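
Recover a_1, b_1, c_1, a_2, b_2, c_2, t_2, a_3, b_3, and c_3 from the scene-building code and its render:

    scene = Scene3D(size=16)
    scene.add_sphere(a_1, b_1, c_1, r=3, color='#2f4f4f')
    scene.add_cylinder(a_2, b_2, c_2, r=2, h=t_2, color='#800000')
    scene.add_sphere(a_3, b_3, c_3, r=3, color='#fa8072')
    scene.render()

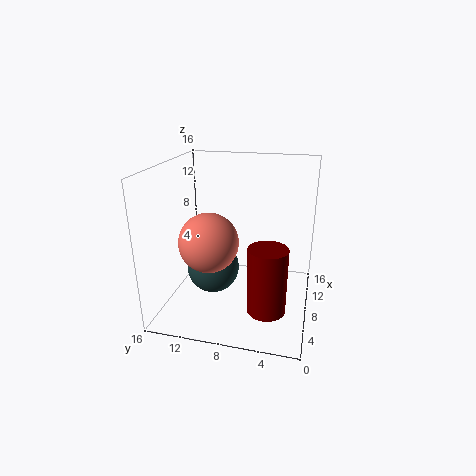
a_1 = 8
b_1 = 11
c_1 = 4
a_2 = 4
b_2 = 4
c_2 = 2
t_2 = 7
a_3 = 4
b_3 = 10
c_3 = 9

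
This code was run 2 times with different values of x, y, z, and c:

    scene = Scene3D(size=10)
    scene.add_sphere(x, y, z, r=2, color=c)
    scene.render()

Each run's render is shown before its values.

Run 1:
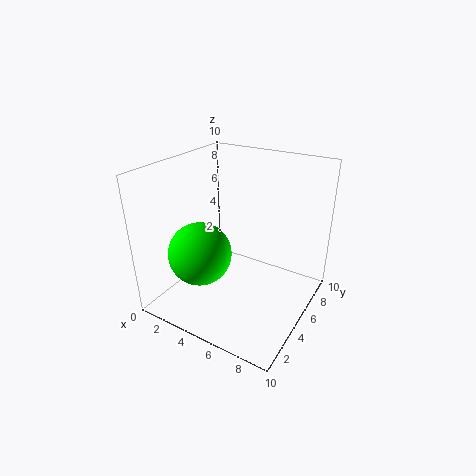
x = 4; y = 2; z = 5; c = 'lime'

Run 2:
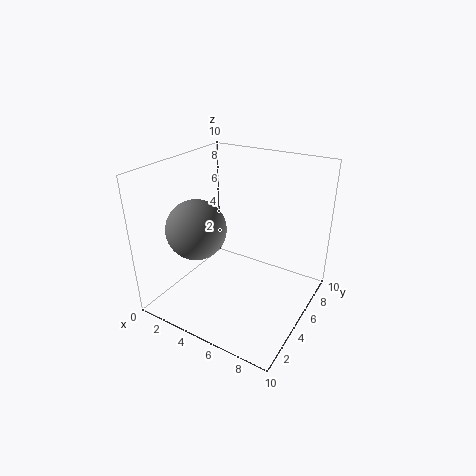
x = 3; y = 3; z = 6; c = 'gray'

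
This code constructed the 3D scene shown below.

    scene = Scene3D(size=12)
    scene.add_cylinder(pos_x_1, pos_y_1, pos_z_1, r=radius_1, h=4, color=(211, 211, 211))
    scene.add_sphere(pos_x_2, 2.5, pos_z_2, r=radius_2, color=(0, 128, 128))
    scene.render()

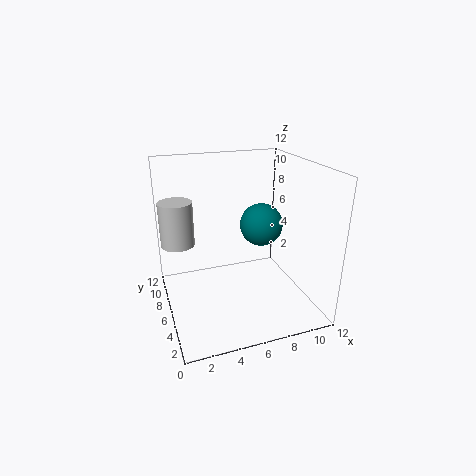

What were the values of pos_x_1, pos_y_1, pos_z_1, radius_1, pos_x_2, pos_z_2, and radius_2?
pos_x_1 = 1.5
pos_y_1 = 9.5
pos_z_1 = 4.5
radius_1 = 1.5
pos_x_2 = 6.5
pos_z_2 = 8.5
radius_2 = 1.5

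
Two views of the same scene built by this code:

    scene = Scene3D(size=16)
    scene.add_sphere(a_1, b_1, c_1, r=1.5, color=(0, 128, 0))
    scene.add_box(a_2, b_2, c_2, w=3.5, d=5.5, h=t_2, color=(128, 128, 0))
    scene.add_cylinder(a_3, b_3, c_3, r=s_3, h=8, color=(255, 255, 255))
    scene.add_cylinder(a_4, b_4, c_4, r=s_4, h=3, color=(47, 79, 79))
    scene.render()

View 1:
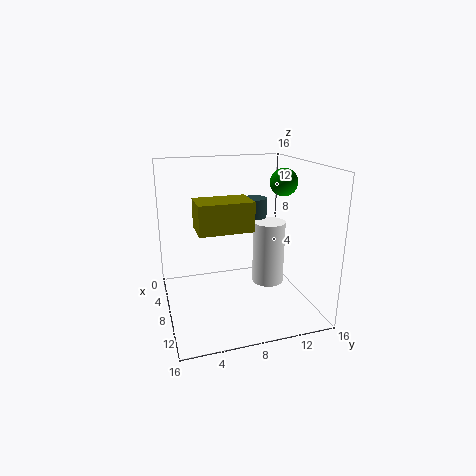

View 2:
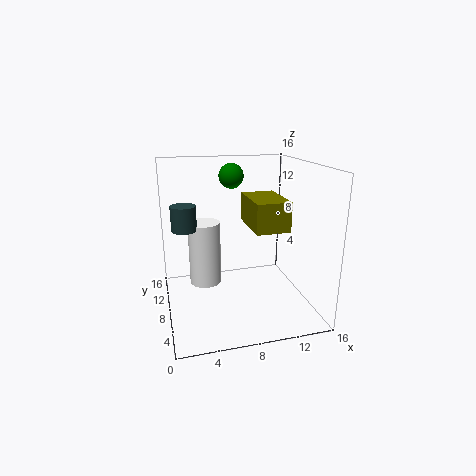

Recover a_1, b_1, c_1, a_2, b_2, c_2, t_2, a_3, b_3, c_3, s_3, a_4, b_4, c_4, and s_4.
a_1 = 8.5, b_1 = 13, c_1 = 14, a_2 = 8.5, b_2 = 3, c_2 = 10, t_2 = 3, a_3 = 5, b_3 = 13, c_3 = 0.5, s_3 = 2, a_4 = 2.5, b_4 = 12, c_4 = 8, s_4 = 1.5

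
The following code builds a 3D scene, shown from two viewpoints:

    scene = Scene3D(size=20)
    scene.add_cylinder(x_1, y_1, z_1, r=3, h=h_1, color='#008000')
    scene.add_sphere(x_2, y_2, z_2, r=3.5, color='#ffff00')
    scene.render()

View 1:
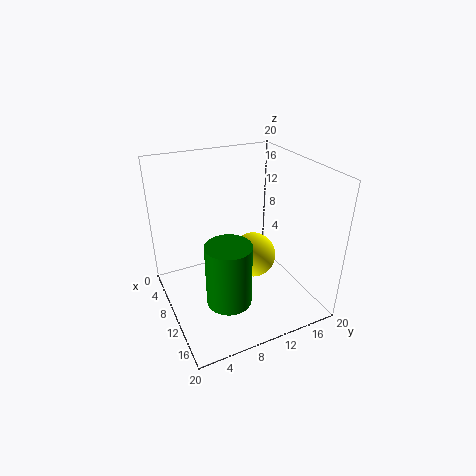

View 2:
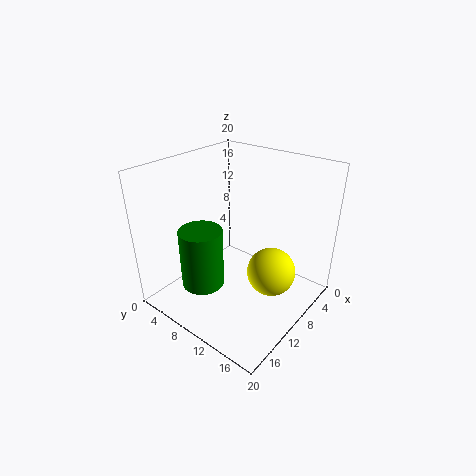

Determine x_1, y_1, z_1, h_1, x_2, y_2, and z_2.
x_1 = 14
y_1 = 6.75
z_1 = 3.25
h_1 = 8.5
x_2 = 7.25
y_2 = 14
z_2 = 4.5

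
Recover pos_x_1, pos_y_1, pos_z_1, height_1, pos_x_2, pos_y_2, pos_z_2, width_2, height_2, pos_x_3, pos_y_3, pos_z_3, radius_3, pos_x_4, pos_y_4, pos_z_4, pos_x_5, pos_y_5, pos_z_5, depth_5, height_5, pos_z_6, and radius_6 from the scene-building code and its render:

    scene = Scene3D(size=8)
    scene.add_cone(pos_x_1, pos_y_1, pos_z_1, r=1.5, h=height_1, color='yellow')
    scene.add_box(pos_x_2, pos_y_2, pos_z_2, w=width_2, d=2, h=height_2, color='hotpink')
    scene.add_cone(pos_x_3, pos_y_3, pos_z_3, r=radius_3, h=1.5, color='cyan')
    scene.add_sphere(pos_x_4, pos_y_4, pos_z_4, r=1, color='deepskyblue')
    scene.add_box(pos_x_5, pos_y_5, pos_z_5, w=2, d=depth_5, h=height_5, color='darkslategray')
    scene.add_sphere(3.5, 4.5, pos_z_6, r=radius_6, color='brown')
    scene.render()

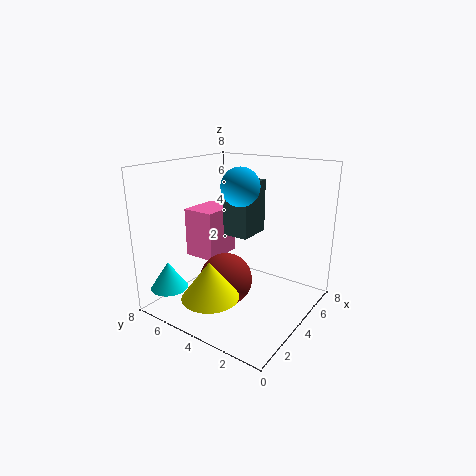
pos_x_1 = 1.5; pos_y_1 = 4; pos_z_1 = 1.5; height_1 = 2; pos_x_2 = 4; pos_y_2 = 6; pos_z_2 = 2; width_2 = 2.5; height_2 = 3; pos_x_3 = 1; pos_y_3 = 6.5; pos_z_3 = 1.5; radius_3 = 1; pos_x_4 = 3.5; pos_y_4 = 3.5; pos_z_4 = 7; pos_x_5 = 4; pos_y_5 = 3.5; pos_z_5 = 4; depth_5 = 1.5; height_5 = 3; pos_z_6 = 1.5; radius_6 = 1.5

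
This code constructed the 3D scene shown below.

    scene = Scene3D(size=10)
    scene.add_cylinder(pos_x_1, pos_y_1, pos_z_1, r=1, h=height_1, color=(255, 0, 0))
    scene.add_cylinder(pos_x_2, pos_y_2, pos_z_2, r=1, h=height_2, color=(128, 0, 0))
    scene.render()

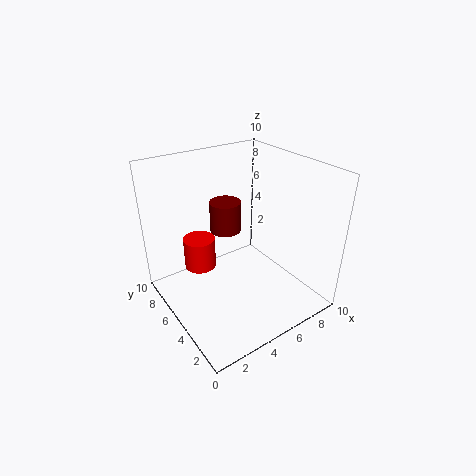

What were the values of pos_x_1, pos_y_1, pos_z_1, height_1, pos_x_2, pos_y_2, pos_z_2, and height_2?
pos_x_1 = 2
pos_y_1 = 5
pos_z_1 = 4
height_1 = 2
pos_x_2 = 4
pos_y_2 = 5
pos_z_2 = 6
height_2 = 2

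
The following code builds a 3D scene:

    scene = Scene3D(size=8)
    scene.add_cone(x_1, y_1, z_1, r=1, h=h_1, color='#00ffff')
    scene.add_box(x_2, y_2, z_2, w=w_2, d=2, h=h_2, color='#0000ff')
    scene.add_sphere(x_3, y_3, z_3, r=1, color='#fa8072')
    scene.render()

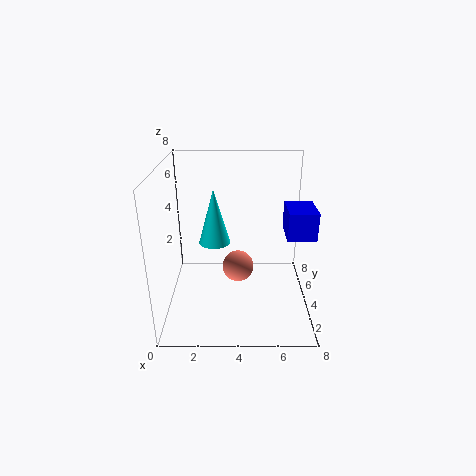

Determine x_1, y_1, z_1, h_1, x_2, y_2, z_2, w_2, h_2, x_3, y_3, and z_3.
x_1 = 2.5; y_1 = 6.5; z_1 = 2.5; h_1 = 3.5; x_2 = 6.5; y_2 = 2.5; z_2 = 4.5; w_2 = 1.5; h_2 = 1.5; x_3 = 4; y_3 = 6; z_3 = 1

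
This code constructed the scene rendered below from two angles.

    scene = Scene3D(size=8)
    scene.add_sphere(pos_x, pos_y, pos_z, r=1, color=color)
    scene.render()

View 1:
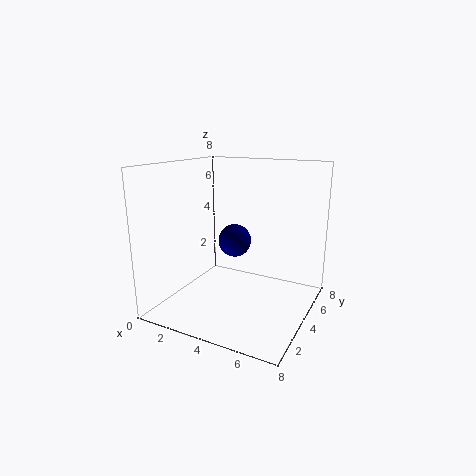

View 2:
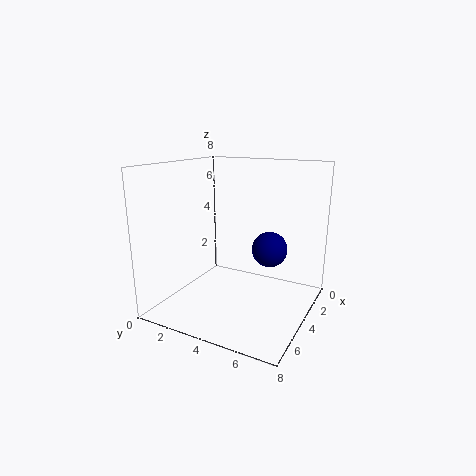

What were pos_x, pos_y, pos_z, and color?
pos_x = 3, pos_y = 5.5, pos_z = 3.25, color = 'navy'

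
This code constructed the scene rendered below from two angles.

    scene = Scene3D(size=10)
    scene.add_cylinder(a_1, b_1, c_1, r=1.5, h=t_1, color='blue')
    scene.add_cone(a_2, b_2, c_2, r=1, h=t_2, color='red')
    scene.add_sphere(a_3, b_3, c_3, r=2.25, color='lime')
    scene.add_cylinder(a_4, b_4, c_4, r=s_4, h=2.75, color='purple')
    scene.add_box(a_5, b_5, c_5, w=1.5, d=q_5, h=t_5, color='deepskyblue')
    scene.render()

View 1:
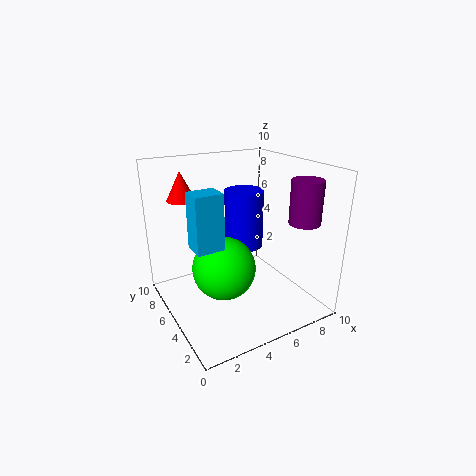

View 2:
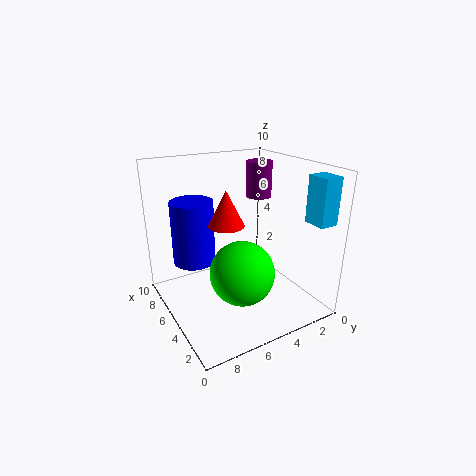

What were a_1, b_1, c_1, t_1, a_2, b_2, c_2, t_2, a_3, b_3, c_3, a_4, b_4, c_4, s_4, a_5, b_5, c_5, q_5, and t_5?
a_1 = 7
b_1 = 7.5
c_1 = 3
t_1 = 4.5
a_2 = 2
b_2 = 7.5
c_2 = 7.5
t_2 = 2
a_3 = 4
b_3 = 5.25
c_3 = 2.75
a_4 = 7.75
b_4 = 1.5
c_4 = 6.75
s_4 = 1
a_5 = 0.25
b_5 = 0.75
c_5 = 6.75
q_5 = 1.25
t_5 = 3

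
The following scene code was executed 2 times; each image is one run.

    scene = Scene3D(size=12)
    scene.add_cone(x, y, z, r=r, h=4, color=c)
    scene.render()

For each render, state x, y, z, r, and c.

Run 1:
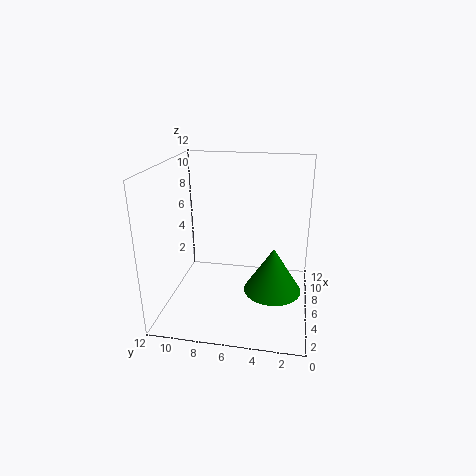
x = 6.5
y = 3
z = 1
r = 2.5
c = 'green'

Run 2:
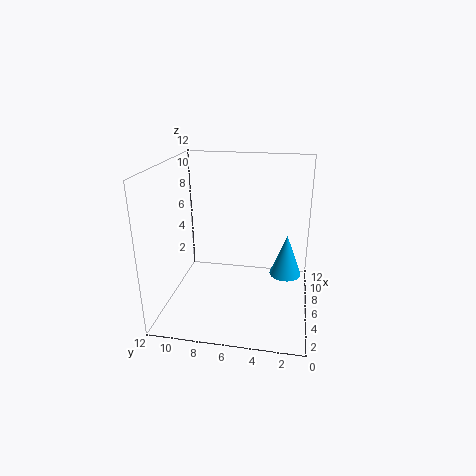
x = 9.5
y = 2
z = 1
r = 1.5
c = 'deepskyblue'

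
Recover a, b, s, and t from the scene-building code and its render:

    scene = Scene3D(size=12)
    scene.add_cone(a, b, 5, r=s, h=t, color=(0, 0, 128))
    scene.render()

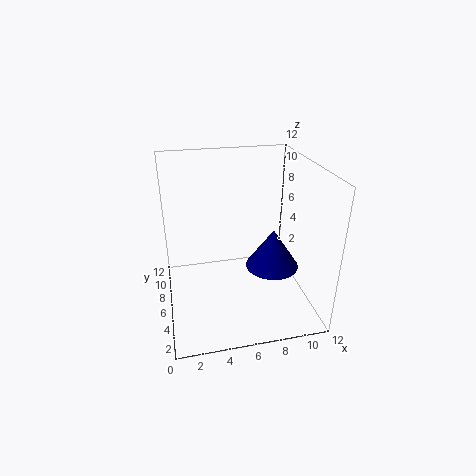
a = 8, b = 3, s = 2, t = 3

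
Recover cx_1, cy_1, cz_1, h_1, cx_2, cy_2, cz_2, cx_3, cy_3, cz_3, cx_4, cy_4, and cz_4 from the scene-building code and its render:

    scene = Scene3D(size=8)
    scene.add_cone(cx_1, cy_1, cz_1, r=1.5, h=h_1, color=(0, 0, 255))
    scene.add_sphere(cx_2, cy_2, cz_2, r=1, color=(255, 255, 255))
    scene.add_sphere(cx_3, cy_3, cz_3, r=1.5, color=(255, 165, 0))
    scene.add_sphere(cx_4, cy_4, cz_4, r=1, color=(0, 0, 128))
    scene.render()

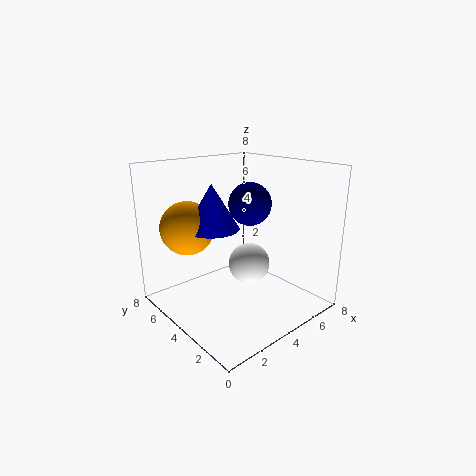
cx_1 = 3
cy_1 = 5
cz_1 = 4.5
h_1 = 2.5
cx_2 = 3
cy_2 = 2
cz_2 = 3.5
cx_3 = 2
cy_3 = 6
cz_3 = 4.5
cx_4 = 3
cy_4 = 2
cz_4 = 6.5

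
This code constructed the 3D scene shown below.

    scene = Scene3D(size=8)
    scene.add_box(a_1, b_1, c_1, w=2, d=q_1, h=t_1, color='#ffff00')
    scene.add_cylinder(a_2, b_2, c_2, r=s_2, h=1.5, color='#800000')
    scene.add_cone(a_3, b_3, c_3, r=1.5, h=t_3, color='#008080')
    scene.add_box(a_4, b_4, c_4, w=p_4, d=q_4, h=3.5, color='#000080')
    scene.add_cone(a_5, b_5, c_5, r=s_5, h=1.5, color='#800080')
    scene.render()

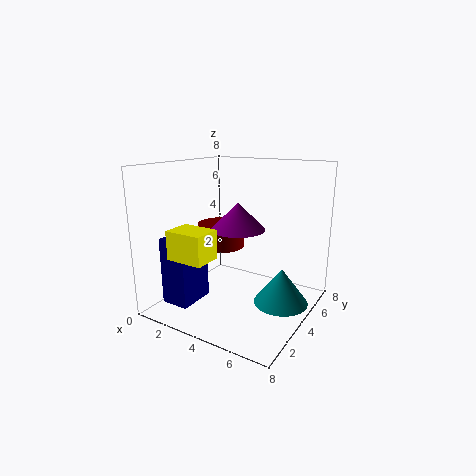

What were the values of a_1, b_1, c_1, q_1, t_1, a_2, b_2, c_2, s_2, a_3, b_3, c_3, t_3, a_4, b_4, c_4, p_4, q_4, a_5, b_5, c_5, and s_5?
a_1 = 2
b_1 = 0.5
c_1 = 3.5
q_1 = 1.5
t_1 = 1.5
a_2 = 1.5
b_2 = 6
c_2 = 2.5
s_2 = 1.5
a_3 = 6.5
b_3 = 4.5
c_3 = 0.5
t_3 = 2
a_4 = 1.5
b_4 = 0.5
c_4 = 1
p_4 = 1.5
q_4 = 2
a_5 = 4
b_5 = 4
c_5 = 4.5
s_5 = 1.5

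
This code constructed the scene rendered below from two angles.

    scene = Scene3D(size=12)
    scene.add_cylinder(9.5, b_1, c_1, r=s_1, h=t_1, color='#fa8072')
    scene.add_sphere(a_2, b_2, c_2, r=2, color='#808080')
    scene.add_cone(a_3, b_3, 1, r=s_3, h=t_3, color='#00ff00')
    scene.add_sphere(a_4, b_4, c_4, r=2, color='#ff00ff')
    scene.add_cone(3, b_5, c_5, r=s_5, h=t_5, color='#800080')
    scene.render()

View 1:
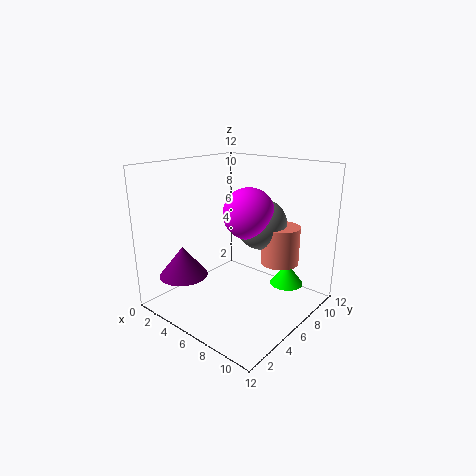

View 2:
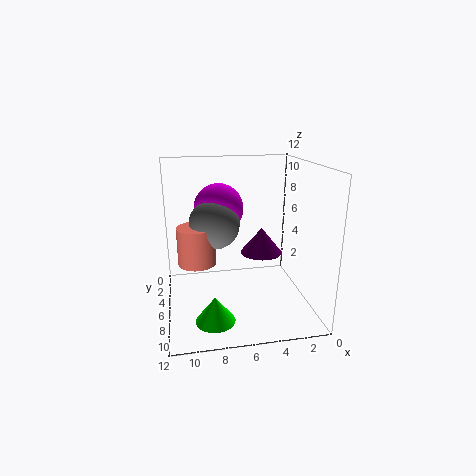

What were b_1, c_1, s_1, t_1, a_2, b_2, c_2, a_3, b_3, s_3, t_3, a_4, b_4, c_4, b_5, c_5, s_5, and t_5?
b_1 = 7, c_1 = 4.5, s_1 = 1.5, t_1 = 3, a_2 = 8, b_2 = 6.5, c_2 = 7.5, a_3 = 8.5, b_3 = 10, s_3 = 1.5, t_3 = 2, a_4 = 7.5, b_4 = 5.5, c_4 = 8.5, b_5 = 2.5, c_5 = 3, s_5 = 2, t_5 = 2.5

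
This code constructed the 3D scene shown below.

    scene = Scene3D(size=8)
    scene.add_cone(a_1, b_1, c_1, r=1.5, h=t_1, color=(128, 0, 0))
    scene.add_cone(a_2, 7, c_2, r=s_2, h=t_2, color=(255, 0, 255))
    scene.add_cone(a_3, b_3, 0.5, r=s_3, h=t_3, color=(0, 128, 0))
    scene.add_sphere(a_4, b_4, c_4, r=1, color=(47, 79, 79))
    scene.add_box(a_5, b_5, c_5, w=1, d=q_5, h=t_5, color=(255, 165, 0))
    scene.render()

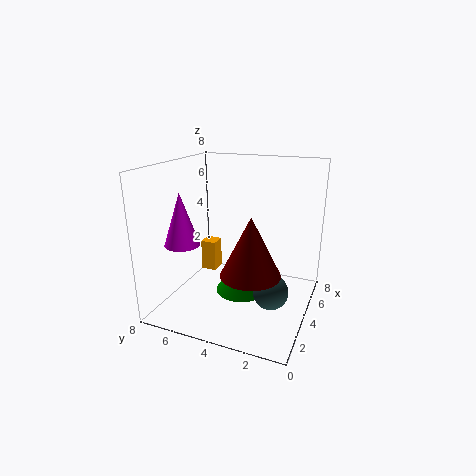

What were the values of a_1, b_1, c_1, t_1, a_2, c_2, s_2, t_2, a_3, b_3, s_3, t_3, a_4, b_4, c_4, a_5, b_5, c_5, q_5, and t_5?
a_1 = 2, b_1 = 2.5, c_1 = 3, t_1 = 3, a_2 = 3, c_2 = 3.5, s_2 = 1, t_2 = 3, a_3 = 4.5, b_3 = 4, s_3 = 1.5, t_3 = 1.5, a_4 = 4, b_4 = 2, c_4 = 1, a_5 = 6, b_5 = 6.5, c_5 = 0.5, q_5 = 1, t_5 = 2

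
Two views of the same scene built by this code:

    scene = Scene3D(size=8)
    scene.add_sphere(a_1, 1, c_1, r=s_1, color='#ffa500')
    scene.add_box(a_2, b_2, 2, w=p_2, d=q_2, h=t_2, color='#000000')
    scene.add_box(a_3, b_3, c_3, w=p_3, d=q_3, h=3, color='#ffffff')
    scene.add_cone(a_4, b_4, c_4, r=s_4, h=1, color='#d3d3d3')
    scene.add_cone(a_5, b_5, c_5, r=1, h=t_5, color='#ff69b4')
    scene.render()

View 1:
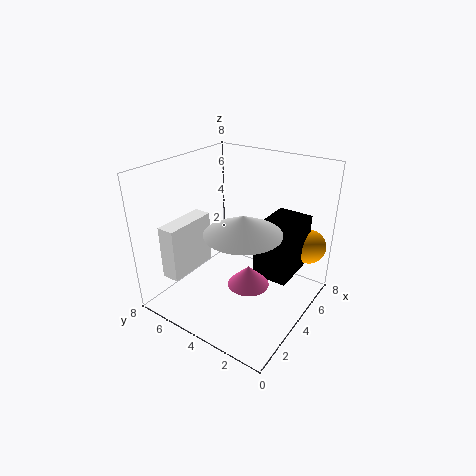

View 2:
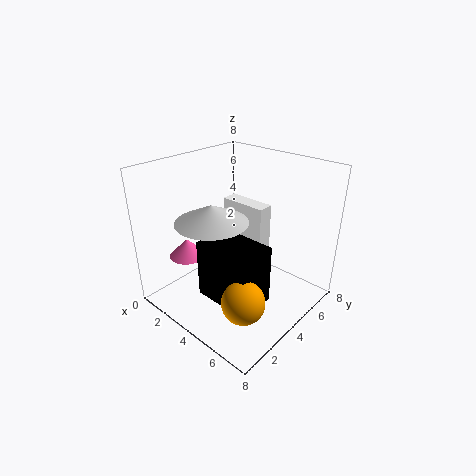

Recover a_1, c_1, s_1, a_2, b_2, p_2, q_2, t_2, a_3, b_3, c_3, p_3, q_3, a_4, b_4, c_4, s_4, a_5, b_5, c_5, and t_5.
a_1 = 7; c_1 = 3; s_1 = 1; a_2 = 4; b_2 = 1; p_2 = 3; q_2 = 2; t_2 = 3; a_3 = 1; b_3 = 6; c_3 = 2; p_3 = 3; q_3 = 1; a_4 = 3; b_4 = 3; c_4 = 5; s_4 = 2; a_5 = 2; b_5 = 2; c_5 = 3; t_5 = 1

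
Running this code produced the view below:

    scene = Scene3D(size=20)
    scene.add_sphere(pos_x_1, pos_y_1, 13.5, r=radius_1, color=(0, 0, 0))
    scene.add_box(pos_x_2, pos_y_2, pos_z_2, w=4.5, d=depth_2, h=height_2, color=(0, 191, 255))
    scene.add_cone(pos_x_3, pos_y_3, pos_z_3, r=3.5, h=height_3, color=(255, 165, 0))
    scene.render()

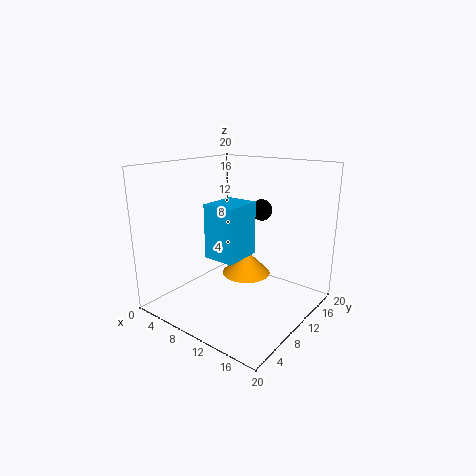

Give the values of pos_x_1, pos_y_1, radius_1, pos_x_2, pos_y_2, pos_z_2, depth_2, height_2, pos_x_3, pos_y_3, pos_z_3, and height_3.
pos_x_1 = 11.5; pos_y_1 = 13.5; radius_1 = 1.5; pos_x_2 = 7; pos_y_2 = 6.5; pos_z_2 = 7.5; depth_2 = 5.5; height_2 = 7.5; pos_x_3 = 10; pos_y_3 = 12; pos_z_3 = 4; height_3 = 3.5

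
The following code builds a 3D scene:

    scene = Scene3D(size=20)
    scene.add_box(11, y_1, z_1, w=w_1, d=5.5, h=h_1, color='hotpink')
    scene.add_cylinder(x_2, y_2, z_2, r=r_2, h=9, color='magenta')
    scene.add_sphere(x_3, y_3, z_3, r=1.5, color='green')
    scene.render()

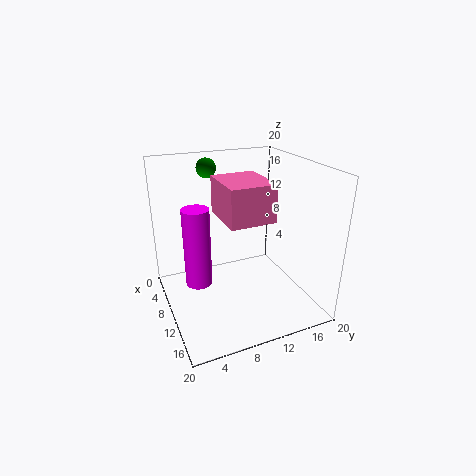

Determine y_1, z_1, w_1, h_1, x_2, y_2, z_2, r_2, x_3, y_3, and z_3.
y_1 = 6, z_1 = 15, w_1 = 6.5, h_1 = 4.5, x_2 = 16, y_2 = 2.5, z_2 = 8.5, r_2 = 1.5, x_3 = 1.5, y_3 = 8.5, z_3 = 18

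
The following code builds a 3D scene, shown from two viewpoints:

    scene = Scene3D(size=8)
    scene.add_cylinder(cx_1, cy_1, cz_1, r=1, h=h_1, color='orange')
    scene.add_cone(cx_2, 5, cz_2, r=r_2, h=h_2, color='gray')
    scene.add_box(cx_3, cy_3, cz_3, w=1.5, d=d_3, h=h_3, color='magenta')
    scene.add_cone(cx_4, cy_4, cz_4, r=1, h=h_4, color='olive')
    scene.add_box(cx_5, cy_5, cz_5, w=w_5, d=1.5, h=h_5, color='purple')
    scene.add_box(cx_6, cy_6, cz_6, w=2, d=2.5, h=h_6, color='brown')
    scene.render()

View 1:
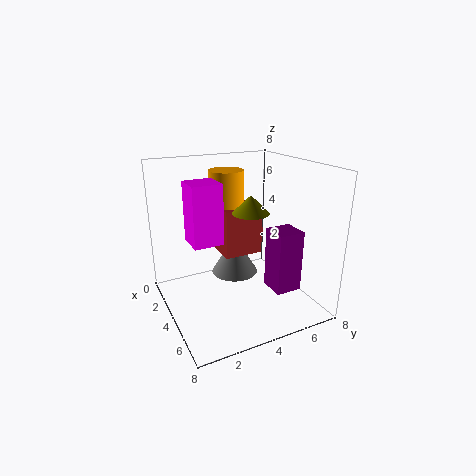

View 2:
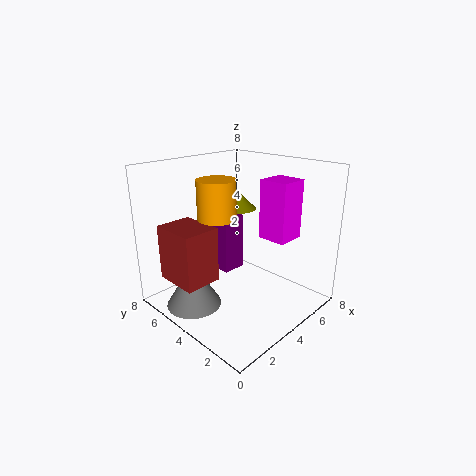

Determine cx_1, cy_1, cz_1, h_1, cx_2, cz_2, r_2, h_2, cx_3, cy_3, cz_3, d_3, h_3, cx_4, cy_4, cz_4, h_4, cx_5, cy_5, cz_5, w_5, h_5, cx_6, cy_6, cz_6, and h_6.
cx_1 = 2.5
cy_1 = 4
cz_1 = 5.5
h_1 = 2
cx_2 = 1.5
cz_2 = 0.5
r_2 = 1.5
h_2 = 2.5
cx_3 = 4
cy_3 = 1
cz_3 = 4.5
d_3 = 1.5
h_3 = 3
cx_4 = 4.5
cy_4 = 4.5
cz_4 = 5.5
h_4 = 1
cx_5 = 4.5
cy_5 = 5.5
cz_5 = 1
w_5 = 1.5
h_5 = 3.5
cx_6 = 0.5
cy_6 = 4
cz_6 = 2
h_6 = 3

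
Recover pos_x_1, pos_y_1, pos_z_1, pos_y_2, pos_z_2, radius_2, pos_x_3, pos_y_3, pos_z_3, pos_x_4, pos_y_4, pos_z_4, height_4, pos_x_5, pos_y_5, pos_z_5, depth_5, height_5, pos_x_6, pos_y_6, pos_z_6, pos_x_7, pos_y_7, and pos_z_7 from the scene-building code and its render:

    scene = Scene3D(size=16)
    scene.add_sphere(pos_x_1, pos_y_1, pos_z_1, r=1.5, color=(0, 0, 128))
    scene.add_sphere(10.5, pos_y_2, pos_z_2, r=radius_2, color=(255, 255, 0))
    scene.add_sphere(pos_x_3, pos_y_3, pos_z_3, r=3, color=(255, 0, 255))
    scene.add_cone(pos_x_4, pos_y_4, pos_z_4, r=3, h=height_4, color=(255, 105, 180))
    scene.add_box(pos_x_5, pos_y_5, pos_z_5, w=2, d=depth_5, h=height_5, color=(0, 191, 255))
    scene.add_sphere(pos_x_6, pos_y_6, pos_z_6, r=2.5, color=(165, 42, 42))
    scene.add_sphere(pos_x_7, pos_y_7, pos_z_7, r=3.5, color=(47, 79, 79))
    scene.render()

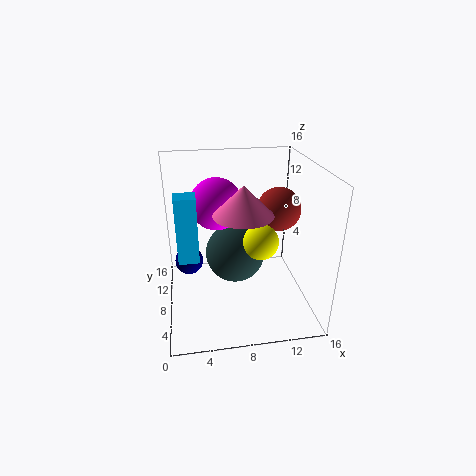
pos_x_1 = 2.5
pos_y_1 = 7.5
pos_z_1 = 6
pos_y_2 = 7.5
pos_z_2 = 7.5
radius_2 = 2
pos_x_3 = 6
pos_y_3 = 11
pos_z_3 = 11
pos_x_4 = 8
pos_y_4 = 5
pos_z_4 = 12
height_4 = 3
pos_x_5 = 1.5
pos_y_5 = 3.5
pos_z_5 = 8
depth_5 = 2
height_5 = 6.5
pos_x_6 = 13
pos_y_6 = 9.5
pos_z_6 = 10.5
pos_x_7 = 8
pos_y_7 = 10
pos_z_7 = 5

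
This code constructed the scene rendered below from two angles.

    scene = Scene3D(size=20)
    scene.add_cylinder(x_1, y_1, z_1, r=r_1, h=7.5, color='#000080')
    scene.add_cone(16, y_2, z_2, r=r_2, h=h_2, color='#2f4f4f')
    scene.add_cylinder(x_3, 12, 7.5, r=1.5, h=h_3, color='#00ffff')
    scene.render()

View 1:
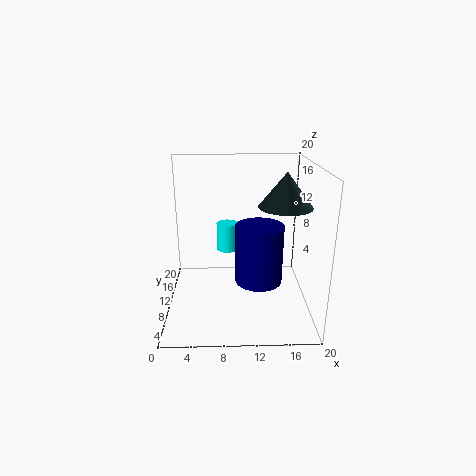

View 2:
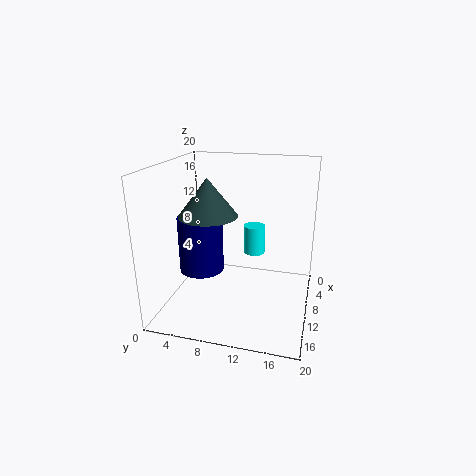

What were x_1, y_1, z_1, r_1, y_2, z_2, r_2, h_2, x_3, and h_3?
x_1 = 12.5; y_1 = 5.5; z_1 = 6; r_1 = 3; y_2 = 8; z_2 = 15; r_2 = 3.5; h_2 = 4.5; x_3 = 8.5; h_3 = 4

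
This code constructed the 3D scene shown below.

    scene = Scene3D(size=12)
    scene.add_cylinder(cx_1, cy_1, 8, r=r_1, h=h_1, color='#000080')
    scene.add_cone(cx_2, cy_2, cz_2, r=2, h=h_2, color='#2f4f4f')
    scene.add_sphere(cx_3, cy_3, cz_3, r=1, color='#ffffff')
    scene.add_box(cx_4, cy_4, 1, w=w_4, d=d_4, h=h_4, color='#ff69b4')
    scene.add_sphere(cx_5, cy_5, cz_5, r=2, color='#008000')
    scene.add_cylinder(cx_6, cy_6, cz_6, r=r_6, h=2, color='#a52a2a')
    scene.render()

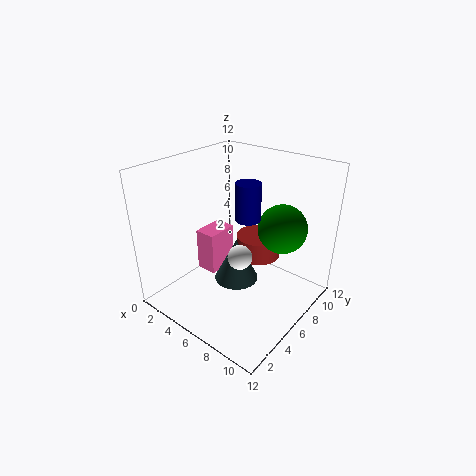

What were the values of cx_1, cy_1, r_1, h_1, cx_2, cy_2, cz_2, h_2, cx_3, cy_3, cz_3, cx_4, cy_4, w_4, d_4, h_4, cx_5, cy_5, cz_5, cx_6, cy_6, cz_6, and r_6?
cx_1 = 7; cy_1 = 6; r_1 = 1; h_1 = 3; cx_2 = 5; cy_2 = 7; cz_2 = 1; h_2 = 4; cx_3 = 7; cy_3 = 5; cz_3 = 5; cx_4 = 1; cy_4 = 6; w_4 = 2; d_4 = 3; h_4 = 4; cx_5 = 9; cy_5 = 8; cz_5 = 7; cx_6 = 6; cy_6 = 9; cz_6 = 3; r_6 = 2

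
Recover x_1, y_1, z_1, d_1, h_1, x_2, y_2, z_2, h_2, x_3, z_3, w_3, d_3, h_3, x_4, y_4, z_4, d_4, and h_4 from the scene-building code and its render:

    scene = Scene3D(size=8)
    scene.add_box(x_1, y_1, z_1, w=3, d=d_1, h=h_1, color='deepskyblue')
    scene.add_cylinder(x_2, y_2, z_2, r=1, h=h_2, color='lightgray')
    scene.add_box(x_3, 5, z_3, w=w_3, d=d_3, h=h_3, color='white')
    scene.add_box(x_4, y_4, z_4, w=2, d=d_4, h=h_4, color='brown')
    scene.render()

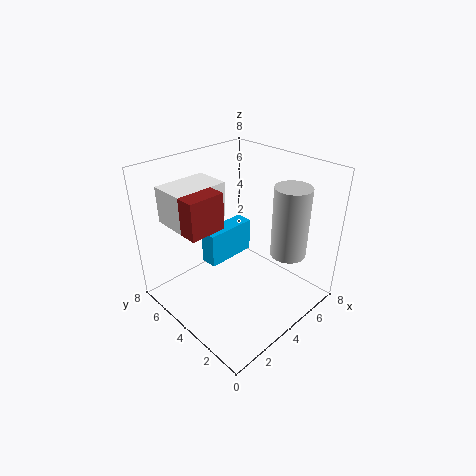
x_1 = 3; y_1 = 5; z_1 = 2; d_1 = 1; h_1 = 2; x_2 = 6; y_2 = 2; z_2 = 3; h_2 = 4; x_3 = 1; z_3 = 5; w_3 = 3; d_3 = 2; h_3 = 2; x_4 = 1; y_4 = 4; z_4 = 5; d_4 = 1; h_4 = 2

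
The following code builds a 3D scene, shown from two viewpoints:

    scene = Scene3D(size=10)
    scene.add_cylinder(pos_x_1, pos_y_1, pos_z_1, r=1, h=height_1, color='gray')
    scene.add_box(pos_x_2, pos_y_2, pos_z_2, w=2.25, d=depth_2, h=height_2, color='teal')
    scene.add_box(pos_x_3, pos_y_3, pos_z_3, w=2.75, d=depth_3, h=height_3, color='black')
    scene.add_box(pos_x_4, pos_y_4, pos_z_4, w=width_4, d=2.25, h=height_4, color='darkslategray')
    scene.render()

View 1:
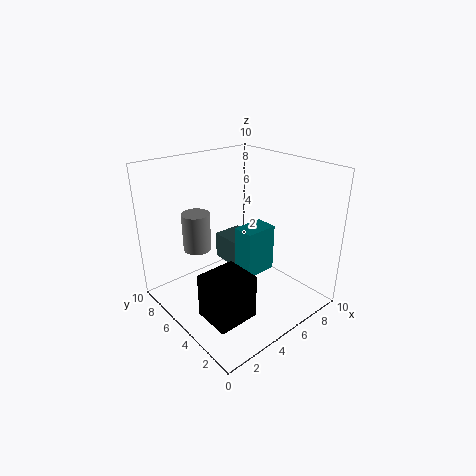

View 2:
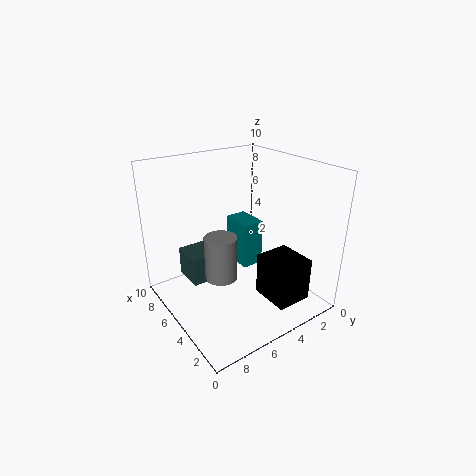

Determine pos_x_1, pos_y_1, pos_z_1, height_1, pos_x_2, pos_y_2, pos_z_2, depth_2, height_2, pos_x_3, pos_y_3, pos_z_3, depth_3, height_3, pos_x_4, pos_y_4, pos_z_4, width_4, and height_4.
pos_x_1 = 3.25, pos_y_1 = 7.5, pos_z_1 = 3.75, height_1 = 2.75, pos_x_2 = 4.5, pos_y_2 = 3.25, pos_z_2 = 2.75, depth_2 = 1.5, height_2 = 3.25, pos_x_3 = 1, pos_y_3 = 1.75, pos_z_3 = 1, depth_3 = 2.5, height_3 = 3, pos_x_4 = 5.5, pos_y_4 = 6, pos_z_4 = 2, width_4 = 2.25, height_4 = 2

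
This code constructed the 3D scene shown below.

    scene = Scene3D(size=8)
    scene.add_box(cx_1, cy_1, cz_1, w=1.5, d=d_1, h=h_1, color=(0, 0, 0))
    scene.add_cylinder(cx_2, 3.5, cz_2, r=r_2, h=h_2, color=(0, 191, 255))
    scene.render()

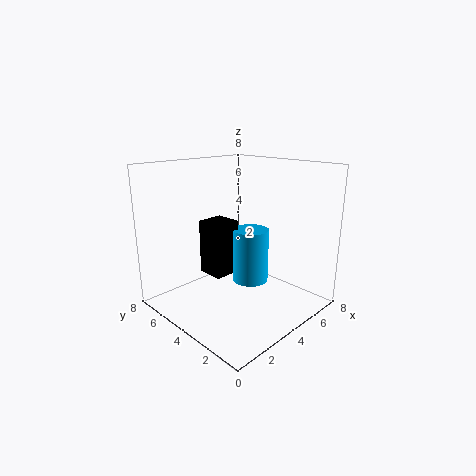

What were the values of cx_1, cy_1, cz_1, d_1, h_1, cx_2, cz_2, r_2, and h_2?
cx_1 = 2.5
cy_1 = 4
cz_1 = 2
d_1 = 1.5
h_1 = 3
cx_2 = 4.5
cz_2 = 1.5
r_2 = 1
h_2 = 3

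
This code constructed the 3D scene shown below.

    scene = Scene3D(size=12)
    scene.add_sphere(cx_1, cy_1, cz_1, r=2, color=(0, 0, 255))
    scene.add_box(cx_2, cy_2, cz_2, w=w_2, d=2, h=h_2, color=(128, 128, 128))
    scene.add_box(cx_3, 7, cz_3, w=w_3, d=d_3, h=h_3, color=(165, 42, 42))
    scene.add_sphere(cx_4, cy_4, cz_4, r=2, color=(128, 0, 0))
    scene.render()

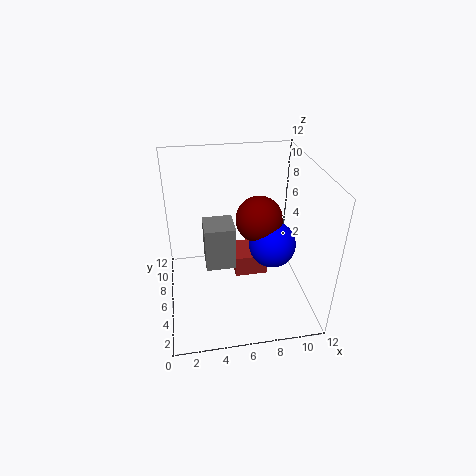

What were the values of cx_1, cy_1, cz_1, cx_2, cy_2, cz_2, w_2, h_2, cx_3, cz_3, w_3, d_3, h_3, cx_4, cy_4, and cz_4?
cx_1 = 9
cy_1 = 6
cz_1 = 5
cx_2 = 3
cy_2 = 1
cz_2 = 7
w_2 = 2
h_2 = 3
cx_3 = 6
cz_3 = 1
w_3 = 3
d_3 = 3
h_3 = 2
cx_4 = 8
cy_4 = 7
cz_4 = 7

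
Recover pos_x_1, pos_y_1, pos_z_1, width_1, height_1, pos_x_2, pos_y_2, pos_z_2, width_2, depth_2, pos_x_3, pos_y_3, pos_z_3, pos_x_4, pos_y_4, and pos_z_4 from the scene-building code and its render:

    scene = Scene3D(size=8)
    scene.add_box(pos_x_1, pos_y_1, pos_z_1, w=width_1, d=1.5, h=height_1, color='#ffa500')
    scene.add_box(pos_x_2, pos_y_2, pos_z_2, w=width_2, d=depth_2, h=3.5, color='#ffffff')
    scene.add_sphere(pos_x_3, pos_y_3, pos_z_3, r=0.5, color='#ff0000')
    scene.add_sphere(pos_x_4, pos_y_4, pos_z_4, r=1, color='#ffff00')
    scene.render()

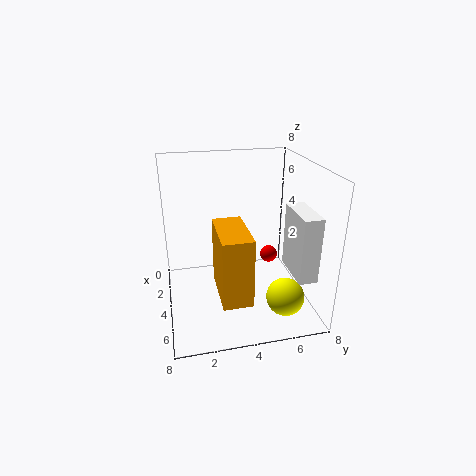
pos_x_1 = 4.5, pos_y_1 = 2.5, pos_z_1 = 2, width_1 = 3, height_1 = 3.5, pos_x_2 = 4.5, pos_y_2 = 6.5, pos_z_2 = 2.5, width_2 = 2.5, depth_2 = 1, pos_x_3 = 3.5, pos_y_3 = 6, pos_z_3 = 2.5, pos_x_4 = 6.5, pos_y_4 = 6, pos_z_4 = 1.5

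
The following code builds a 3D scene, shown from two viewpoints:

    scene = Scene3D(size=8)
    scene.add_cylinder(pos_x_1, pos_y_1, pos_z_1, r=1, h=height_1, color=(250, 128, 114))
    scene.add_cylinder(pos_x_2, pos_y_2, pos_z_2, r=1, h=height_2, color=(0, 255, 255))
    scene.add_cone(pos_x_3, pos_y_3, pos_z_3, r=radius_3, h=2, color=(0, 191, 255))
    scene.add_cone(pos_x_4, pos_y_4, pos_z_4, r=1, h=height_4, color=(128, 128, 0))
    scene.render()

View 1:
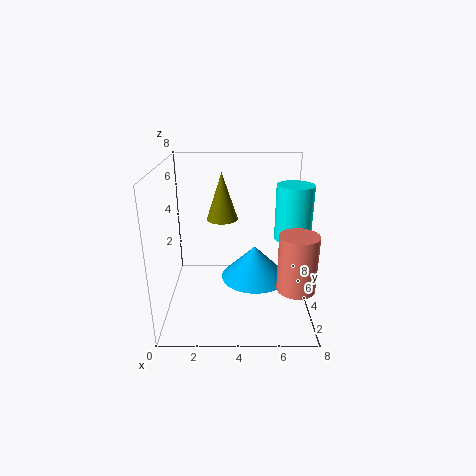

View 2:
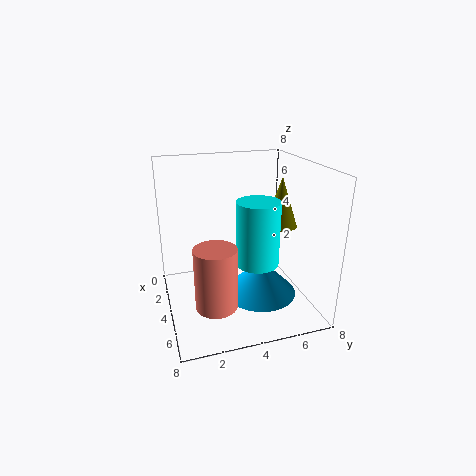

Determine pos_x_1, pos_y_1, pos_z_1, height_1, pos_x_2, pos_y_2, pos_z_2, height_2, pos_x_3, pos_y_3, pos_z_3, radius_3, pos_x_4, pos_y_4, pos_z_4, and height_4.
pos_x_1 = 7; pos_y_1 = 2; pos_z_1 = 2; height_1 = 3; pos_x_2 = 7; pos_y_2 = 4; pos_z_2 = 4; height_2 = 3; pos_x_3 = 5; pos_y_3 = 5; pos_z_3 = 1; radius_3 = 2; pos_x_4 = 3; pos_y_4 = 7; pos_z_4 = 4; height_4 = 3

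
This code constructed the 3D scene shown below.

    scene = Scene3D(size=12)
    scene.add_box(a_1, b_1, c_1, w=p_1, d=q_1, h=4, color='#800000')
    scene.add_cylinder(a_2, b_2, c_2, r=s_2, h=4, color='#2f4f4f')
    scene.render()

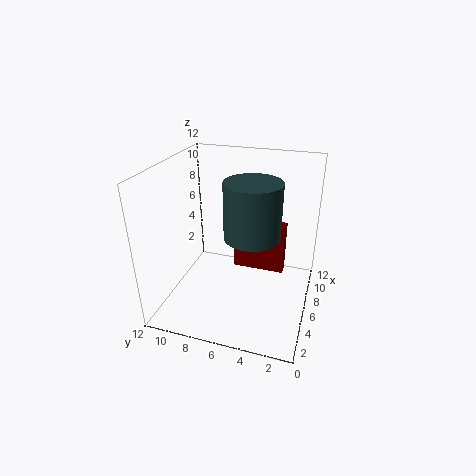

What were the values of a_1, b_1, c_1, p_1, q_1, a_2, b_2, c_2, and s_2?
a_1 = 5
b_1 = 2
c_1 = 4
p_1 = 1
q_1 = 4
a_2 = 3
b_2 = 4
c_2 = 8
s_2 = 2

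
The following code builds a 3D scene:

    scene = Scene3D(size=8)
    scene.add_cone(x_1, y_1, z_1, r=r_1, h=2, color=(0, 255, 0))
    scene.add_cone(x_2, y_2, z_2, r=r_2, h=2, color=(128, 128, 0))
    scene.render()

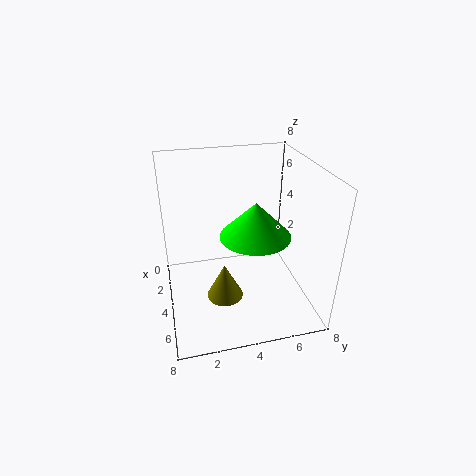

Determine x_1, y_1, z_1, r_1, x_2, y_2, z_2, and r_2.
x_1 = 4, y_1 = 5, z_1 = 4, r_1 = 2, x_2 = 5, y_2 = 3, z_2 = 1, r_2 = 1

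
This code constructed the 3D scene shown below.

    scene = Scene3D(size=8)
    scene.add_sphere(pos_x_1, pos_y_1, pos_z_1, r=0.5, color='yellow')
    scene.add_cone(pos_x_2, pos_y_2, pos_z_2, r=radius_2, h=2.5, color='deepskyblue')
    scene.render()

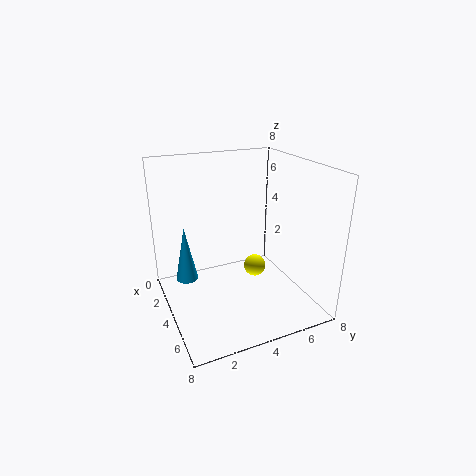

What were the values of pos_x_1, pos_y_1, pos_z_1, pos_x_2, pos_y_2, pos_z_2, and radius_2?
pos_x_1 = 7; pos_y_1 = 3.5; pos_z_1 = 4; pos_x_2 = 6; pos_y_2 = 0.5; pos_z_2 = 3.5; radius_2 = 0.5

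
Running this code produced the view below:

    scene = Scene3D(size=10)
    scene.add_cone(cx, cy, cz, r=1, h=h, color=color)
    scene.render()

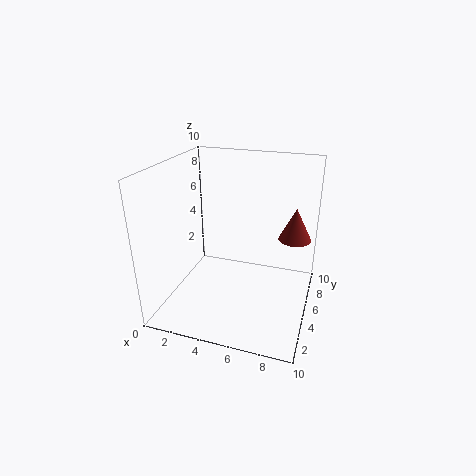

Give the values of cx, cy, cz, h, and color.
cx = 9, cy = 4, cz = 6, h = 2, color = 'brown'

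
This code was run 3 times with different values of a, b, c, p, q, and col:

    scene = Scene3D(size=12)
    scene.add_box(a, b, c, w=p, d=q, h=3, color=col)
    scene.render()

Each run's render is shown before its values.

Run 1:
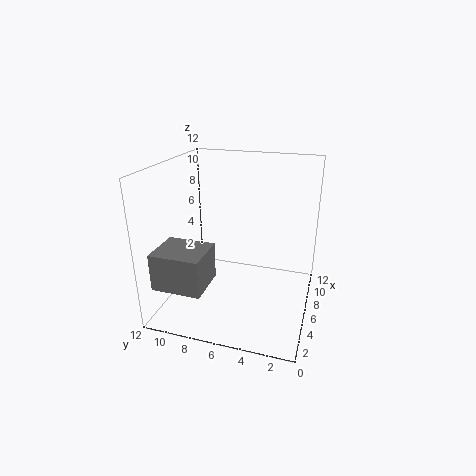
a = 1; b = 7.5; c = 3; p = 3.5; q = 4; col = 'gray'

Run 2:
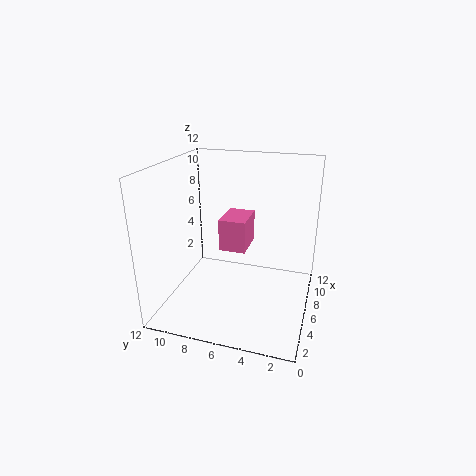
a = 8; b = 6; c = 3.5; p = 3.5; q = 2.5; col = 'hotpink'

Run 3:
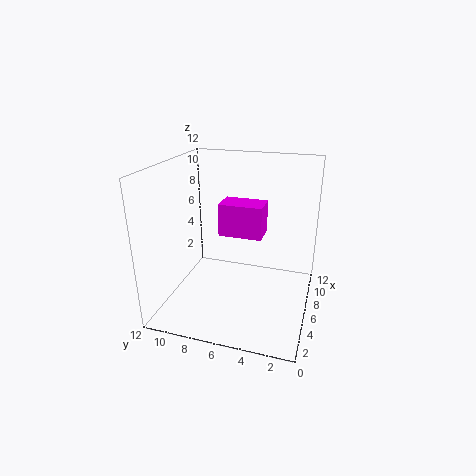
a = 8; b = 4.5; c = 5; p = 2.5; q = 4; col = 'magenta'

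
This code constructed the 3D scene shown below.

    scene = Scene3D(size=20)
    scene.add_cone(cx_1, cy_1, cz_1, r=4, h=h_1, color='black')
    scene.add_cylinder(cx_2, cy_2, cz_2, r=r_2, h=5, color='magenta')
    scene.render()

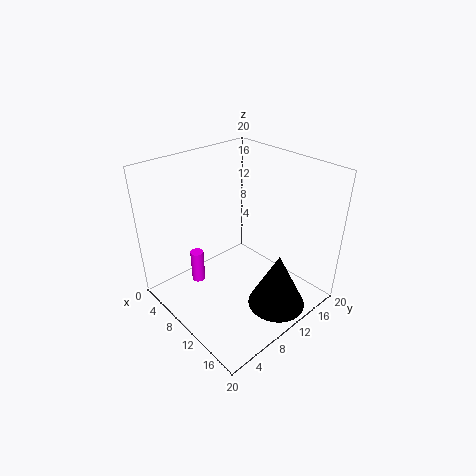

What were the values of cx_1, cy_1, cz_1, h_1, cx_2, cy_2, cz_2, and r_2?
cx_1 = 16, cy_1 = 12, cz_1 = 1, h_1 = 8, cx_2 = 4, cy_2 = 7, cz_2 = 1, r_2 = 1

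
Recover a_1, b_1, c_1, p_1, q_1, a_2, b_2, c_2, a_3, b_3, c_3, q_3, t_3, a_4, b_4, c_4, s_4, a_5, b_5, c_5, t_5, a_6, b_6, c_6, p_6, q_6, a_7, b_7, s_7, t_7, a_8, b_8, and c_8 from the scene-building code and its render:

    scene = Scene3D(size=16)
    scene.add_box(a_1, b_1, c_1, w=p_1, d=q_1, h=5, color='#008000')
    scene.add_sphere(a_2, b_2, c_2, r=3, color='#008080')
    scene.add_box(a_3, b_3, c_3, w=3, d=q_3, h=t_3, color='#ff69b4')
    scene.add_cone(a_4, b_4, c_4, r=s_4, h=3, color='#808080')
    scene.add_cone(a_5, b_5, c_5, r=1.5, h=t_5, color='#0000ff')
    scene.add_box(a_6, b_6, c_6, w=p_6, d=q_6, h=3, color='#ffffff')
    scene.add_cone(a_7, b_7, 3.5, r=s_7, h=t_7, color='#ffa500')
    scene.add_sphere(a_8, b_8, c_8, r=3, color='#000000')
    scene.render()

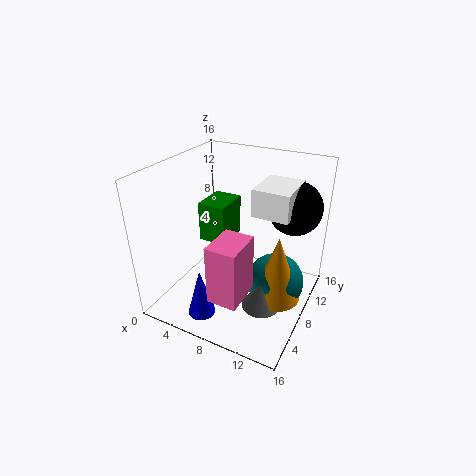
a_1 = 1.5
b_1 = 10
c_1 = 5
p_1 = 3.5
q_1 = 4.5
a_2 = 13
b_2 = 7
c_2 = 4.5
a_3 = 8.5
b_3 = 0.5
c_3 = 5
q_3 = 4
t_3 = 6
a_4 = 12.5
b_4 = 4.5
c_4 = 3
s_4 = 2
a_5 = 6
b_5 = 3
c_5 = 0.5
t_5 = 5.5
a_6 = 9.5
b_6 = 8
c_6 = 11
p_6 = 4
q_6 = 5
a_7 = 13.5
b_7 = 6
s_7 = 2.5
t_7 = 7
a_8 = 13
b_8 = 12
c_8 = 11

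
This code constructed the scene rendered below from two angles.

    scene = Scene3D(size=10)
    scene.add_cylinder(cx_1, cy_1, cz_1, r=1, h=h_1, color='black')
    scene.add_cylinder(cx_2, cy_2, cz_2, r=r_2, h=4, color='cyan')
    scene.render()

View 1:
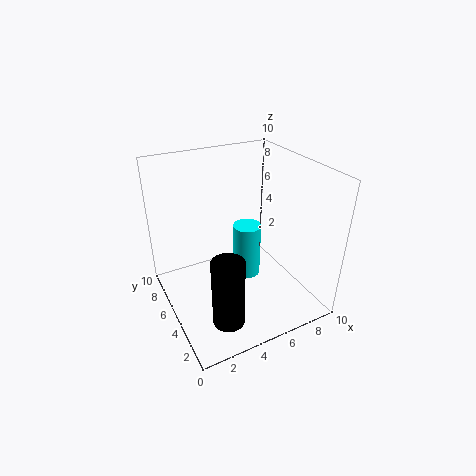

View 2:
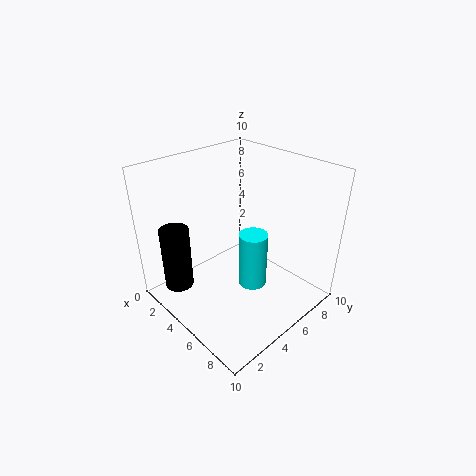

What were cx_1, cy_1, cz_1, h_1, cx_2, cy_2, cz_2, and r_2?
cx_1 = 2.5
cy_1 = 1.5
cz_1 = 1.5
h_1 = 4.5
cx_2 = 6
cy_2 = 5.5
cz_2 = 1.5
r_2 = 1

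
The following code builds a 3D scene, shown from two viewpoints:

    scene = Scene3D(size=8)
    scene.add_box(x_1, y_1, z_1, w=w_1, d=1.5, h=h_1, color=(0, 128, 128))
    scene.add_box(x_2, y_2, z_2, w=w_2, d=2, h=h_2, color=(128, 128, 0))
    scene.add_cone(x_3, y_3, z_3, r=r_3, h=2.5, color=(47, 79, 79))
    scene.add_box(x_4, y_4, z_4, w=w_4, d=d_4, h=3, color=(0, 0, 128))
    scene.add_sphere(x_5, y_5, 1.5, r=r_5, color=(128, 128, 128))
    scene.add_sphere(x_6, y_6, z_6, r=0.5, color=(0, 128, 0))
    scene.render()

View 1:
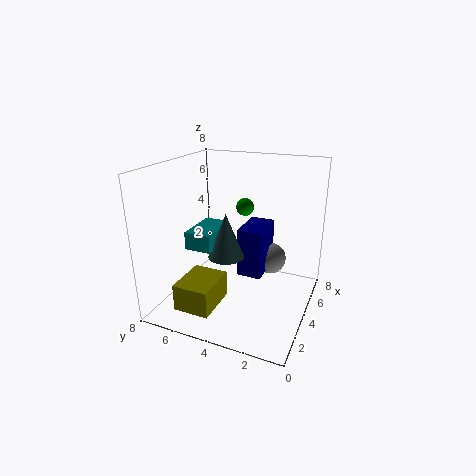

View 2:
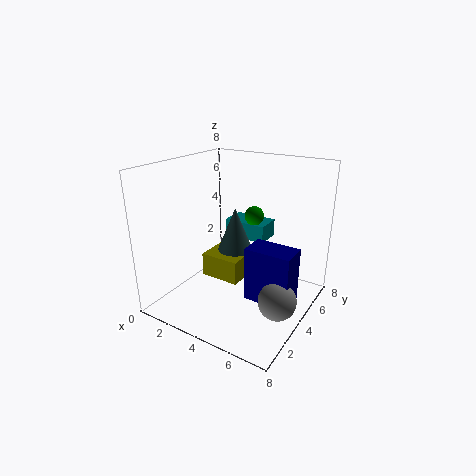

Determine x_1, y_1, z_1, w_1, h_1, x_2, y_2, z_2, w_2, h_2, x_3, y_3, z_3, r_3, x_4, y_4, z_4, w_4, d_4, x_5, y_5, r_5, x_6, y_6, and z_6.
x_1 = 2.5
y_1 = 5
z_1 = 3.5
w_1 = 2.5
h_1 = 1
x_2 = 1
y_2 = 4.5
z_2 = 0.5
w_2 = 2.5
h_2 = 1.5
x_3 = 3.5
y_3 = 4.5
z_3 = 3
r_3 = 1
x_4 = 5
y_4 = 3
z_4 = 1
w_4 = 2.5
d_4 = 1.5
x_5 = 7
y_5 = 3
r_5 = 1
x_6 = 5
y_6 = 4
z_6 = 5.5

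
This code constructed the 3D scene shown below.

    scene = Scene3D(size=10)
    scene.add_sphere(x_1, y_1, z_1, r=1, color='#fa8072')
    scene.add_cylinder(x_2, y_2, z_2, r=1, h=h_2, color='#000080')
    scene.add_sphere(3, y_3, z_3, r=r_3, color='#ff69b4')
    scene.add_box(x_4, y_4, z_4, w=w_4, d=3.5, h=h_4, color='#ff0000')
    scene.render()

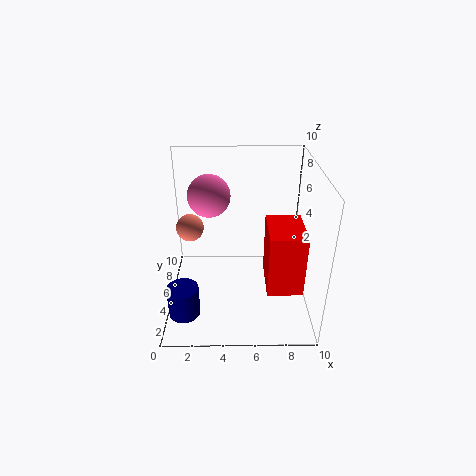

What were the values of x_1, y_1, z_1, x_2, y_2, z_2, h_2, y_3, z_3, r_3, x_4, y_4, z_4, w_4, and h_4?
x_1 = 1.5; y_1 = 6.5; z_1 = 5; x_2 = 1.5; y_2 = 1.5; z_2 = 1.5; h_2 = 2; y_3 = 6.5; z_3 = 7.5; r_3 = 1.5; x_4 = 7; y_4 = 3; z_4 = 1.5; w_4 = 2.5; h_4 = 4.5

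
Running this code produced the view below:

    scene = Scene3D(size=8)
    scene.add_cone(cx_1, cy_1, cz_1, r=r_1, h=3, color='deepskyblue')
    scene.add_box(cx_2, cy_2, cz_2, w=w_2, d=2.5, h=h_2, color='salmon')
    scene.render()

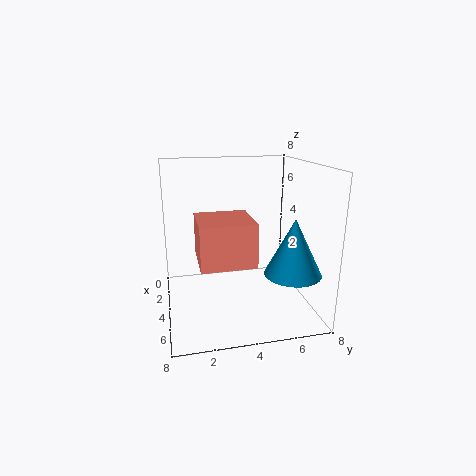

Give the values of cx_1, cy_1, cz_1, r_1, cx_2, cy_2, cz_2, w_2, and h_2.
cx_1 = 6; cy_1 = 6.5; cz_1 = 2.5; r_1 = 1.5; cx_2 = 5.5; cy_2 = 1.5; cz_2 = 4; w_2 = 2.5; h_2 = 2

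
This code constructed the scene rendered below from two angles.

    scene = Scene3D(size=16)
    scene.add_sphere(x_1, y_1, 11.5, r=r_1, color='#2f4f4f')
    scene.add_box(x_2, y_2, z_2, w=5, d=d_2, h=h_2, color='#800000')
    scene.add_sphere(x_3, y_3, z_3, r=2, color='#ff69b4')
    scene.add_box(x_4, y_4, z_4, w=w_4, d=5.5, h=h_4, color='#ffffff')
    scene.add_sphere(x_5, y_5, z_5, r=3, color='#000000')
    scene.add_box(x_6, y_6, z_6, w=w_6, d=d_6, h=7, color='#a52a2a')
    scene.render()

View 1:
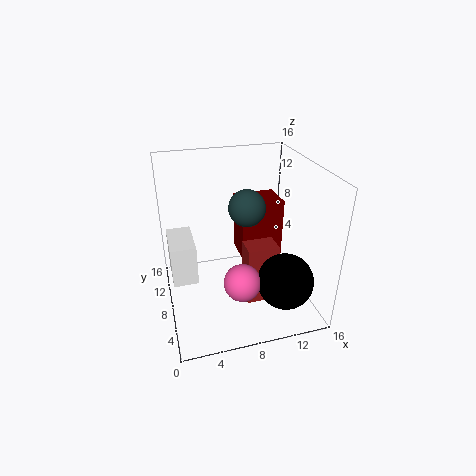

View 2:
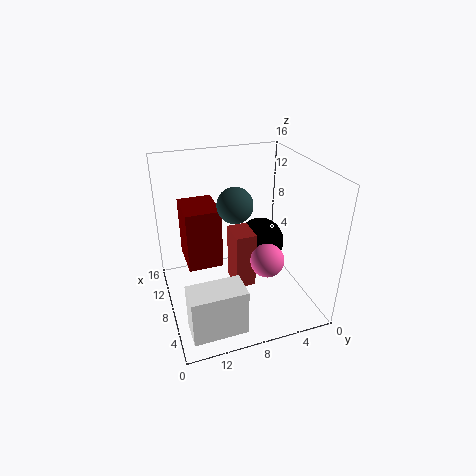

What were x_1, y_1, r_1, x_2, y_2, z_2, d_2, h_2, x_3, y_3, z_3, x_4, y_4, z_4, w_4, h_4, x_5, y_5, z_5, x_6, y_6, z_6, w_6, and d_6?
x_1 = 9, y_1 = 8, r_1 = 2, x_2 = 9, y_2 = 9.5, z_2 = 4, d_2 = 4, h_2 = 7, x_3 = 7.5, y_3 = 4.5, z_3 = 4.5, x_4 = 0.5, y_4 = 9.5, z_4 = 1.5, w_4 = 3, h_4 = 5, x_5 = 12, y_5 = 3.5, z_5 = 4.5, x_6 = 8.5, y_6 = 5.5, z_6 = 0.5, w_6 = 3.5, d_6 = 2.5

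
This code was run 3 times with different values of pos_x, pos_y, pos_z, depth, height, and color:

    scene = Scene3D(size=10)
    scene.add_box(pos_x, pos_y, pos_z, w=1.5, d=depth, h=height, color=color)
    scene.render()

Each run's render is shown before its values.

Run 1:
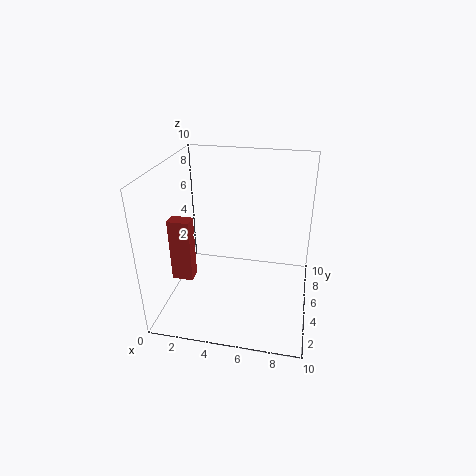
pos_x = 0.5, pos_y = 3.5, pos_z = 2, depth = 1, height = 4.5, color = 'brown'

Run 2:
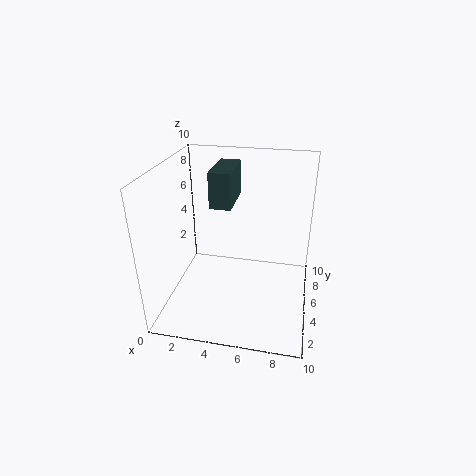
pos_x = 3, pos_y = 5, pos_z = 7, depth = 3.5, height = 2.5, color = 'darkslategray'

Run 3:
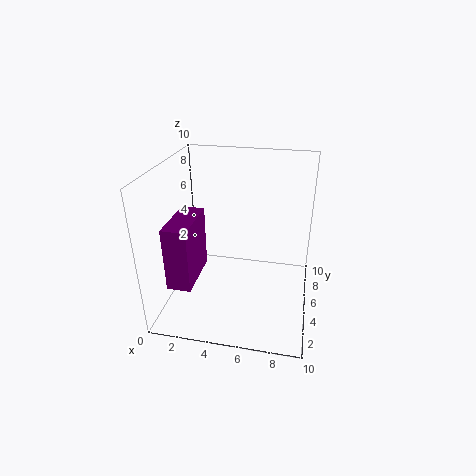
pos_x = 1.5, pos_y = 0.5, pos_z = 3.5, depth = 3.5, height = 4, color = 'purple'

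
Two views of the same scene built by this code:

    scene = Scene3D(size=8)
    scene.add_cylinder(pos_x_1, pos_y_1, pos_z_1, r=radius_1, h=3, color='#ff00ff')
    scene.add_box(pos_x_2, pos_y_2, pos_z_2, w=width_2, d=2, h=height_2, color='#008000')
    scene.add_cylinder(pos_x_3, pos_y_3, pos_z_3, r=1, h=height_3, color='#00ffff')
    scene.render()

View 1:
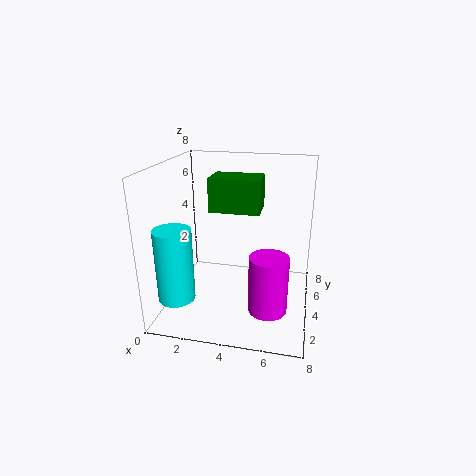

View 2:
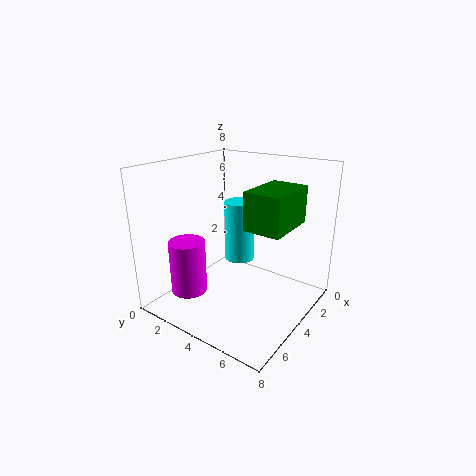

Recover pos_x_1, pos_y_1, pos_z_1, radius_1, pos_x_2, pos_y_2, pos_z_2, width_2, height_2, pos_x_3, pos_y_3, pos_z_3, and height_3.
pos_x_1 = 6; pos_y_1 = 2; pos_z_1 = 1; radius_1 = 1; pos_x_2 = 2; pos_y_2 = 5; pos_z_2 = 5; width_2 = 3; height_2 = 2; pos_x_3 = 1; pos_y_3 = 2; pos_z_3 = 1; height_3 = 4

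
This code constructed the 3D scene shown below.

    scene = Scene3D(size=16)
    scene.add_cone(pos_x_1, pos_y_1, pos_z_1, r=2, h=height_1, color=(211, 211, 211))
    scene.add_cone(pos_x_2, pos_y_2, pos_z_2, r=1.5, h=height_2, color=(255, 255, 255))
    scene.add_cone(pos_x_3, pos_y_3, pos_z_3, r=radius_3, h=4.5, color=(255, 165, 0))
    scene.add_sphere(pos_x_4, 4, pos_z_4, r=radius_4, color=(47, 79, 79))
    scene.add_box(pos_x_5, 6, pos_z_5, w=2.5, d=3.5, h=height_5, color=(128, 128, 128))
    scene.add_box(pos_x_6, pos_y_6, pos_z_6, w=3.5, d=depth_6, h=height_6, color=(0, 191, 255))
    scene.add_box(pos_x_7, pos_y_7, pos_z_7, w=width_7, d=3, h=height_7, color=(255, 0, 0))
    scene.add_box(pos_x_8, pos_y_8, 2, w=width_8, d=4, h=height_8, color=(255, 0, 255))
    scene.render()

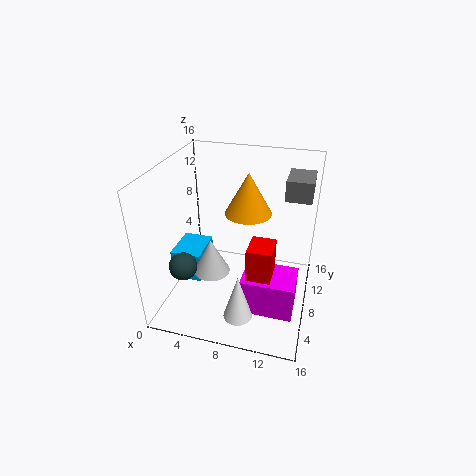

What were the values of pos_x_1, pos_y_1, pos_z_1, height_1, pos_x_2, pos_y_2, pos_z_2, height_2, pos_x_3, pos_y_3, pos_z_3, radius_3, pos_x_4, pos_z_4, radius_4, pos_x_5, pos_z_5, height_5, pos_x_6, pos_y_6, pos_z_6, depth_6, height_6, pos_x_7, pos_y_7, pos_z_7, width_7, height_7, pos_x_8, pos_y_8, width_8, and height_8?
pos_x_1 = 5.5, pos_y_1 = 6, pos_z_1 = 4.5, height_1 = 4, pos_x_2 = 9.5, pos_y_2 = 2.5, pos_z_2 = 2, height_2 = 5, pos_x_3 = 9, pos_y_3 = 8.5, pos_z_3 = 11, radius_3 = 2.5, pos_x_4 = 3, pos_z_4 = 6, radius_4 = 1.5, pos_x_5 = 13, pos_z_5 = 14, height_5 = 2, pos_x_6 = 0.5, pos_y_6 = 6, pos_z_6 = 2.5, depth_6 = 4.5, height_6 = 3.5, pos_x_7 = 10, pos_y_7 = 3.5, pos_z_7 = 5.5, width_7 = 2.5, height_7 = 4, pos_x_8 = 9.5, pos_y_8 = 3, width_8 = 5.5, height_8 = 4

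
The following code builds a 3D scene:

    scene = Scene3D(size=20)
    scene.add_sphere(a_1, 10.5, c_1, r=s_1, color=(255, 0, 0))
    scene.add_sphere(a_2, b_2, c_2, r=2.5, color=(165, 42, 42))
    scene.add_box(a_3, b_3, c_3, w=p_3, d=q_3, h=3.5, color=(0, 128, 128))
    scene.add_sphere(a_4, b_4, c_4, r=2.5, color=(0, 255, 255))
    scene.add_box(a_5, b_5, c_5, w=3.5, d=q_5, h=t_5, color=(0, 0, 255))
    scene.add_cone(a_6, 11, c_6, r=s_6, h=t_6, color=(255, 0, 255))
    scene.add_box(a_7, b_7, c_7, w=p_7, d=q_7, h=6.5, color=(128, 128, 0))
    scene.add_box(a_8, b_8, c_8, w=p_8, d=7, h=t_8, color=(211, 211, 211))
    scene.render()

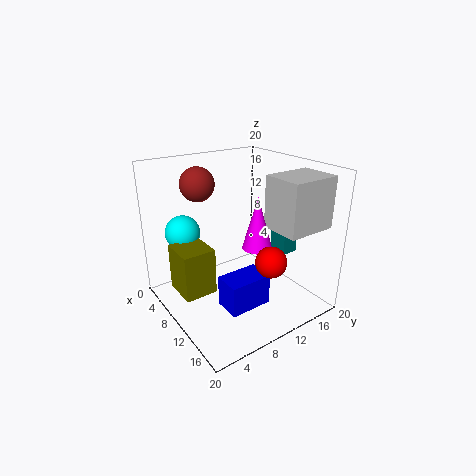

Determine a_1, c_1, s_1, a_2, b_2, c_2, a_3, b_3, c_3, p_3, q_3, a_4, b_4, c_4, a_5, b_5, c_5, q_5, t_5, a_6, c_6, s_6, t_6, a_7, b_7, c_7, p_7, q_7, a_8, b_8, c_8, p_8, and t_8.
a_1 = 16.5
c_1 = 9
s_1 = 2
a_2 = 3.5
b_2 = 7.5
c_2 = 16.5
a_3 = 9
b_3 = 17
c_3 = 6
p_3 = 3
q_3 = 2.5
a_4 = 4
b_4 = 4.5
c_4 = 10
a_5 = 13.5
b_5 = 4.5
c_5 = 3.5
q_5 = 5.5
t_5 = 4
a_6 = 13
c_6 = 9.5
s_6 = 2
t_6 = 7
a_7 = 5.5
b_7 = 1.5
c_7 = 3
p_7 = 5
q_7 = 4.5
a_8 = 12.5
b_8 = 12.5
c_8 = 12
p_8 = 5.5
t_8 = 7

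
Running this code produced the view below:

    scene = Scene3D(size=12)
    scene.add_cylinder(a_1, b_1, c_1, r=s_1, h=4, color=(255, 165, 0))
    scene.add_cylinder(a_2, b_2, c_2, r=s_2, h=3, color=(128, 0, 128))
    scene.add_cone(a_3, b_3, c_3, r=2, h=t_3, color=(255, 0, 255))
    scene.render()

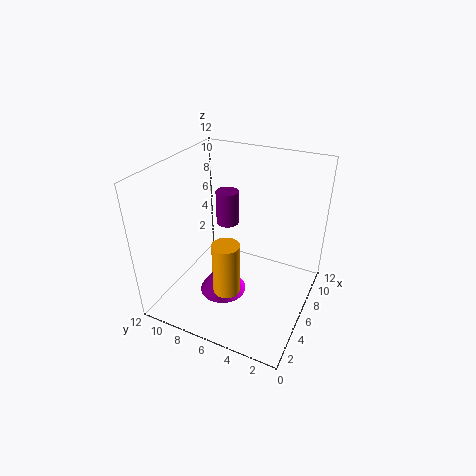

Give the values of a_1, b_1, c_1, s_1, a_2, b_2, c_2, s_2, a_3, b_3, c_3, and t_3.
a_1 = 2, b_1 = 5, c_1 = 4, s_1 = 1, a_2 = 8, b_2 = 8, c_2 = 6, s_2 = 1, a_3 = 5, b_3 = 7, c_3 = 1, t_3 = 3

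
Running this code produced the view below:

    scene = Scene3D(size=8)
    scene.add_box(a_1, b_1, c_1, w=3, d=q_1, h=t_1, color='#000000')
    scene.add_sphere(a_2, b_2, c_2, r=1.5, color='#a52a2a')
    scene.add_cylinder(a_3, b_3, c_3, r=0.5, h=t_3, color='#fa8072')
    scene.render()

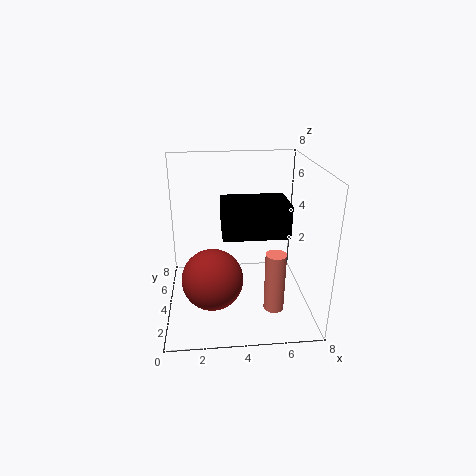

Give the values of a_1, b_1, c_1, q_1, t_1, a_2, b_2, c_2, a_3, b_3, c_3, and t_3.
a_1 = 3; b_1 = 0.5; c_1 = 5.5; q_1 = 2; t_1 = 1.5; a_2 = 2.5; b_2 = 1.5; c_2 = 3; a_3 = 5.5; b_3 = 1; c_3 = 1.5; t_3 = 3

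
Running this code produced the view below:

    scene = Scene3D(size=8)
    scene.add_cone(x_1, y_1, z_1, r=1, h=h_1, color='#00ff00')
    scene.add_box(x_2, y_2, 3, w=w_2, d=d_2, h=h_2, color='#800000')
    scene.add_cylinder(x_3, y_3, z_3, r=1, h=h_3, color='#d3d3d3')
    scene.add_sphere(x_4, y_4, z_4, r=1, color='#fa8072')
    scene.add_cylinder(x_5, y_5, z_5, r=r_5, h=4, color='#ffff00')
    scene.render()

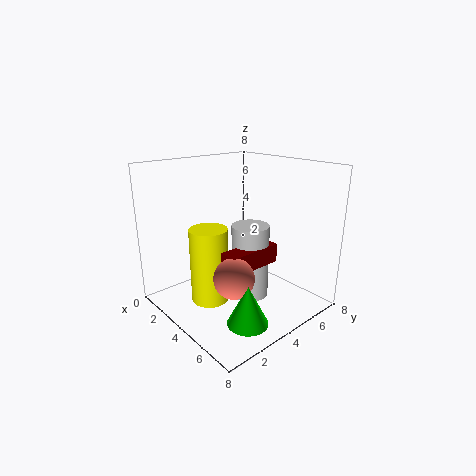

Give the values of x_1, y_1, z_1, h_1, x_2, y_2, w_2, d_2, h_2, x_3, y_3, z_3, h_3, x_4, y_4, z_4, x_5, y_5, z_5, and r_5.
x_1 = 7
y_1 = 2
z_1 = 1
h_1 = 2
x_2 = 5
y_2 = 2
w_2 = 1
d_2 = 3
h_2 = 1
x_3 = 5
y_3 = 4
z_3 = 1
h_3 = 4
x_4 = 6
y_4 = 2
z_4 = 3
x_5 = 4
y_5 = 2
z_5 = 1
r_5 = 1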